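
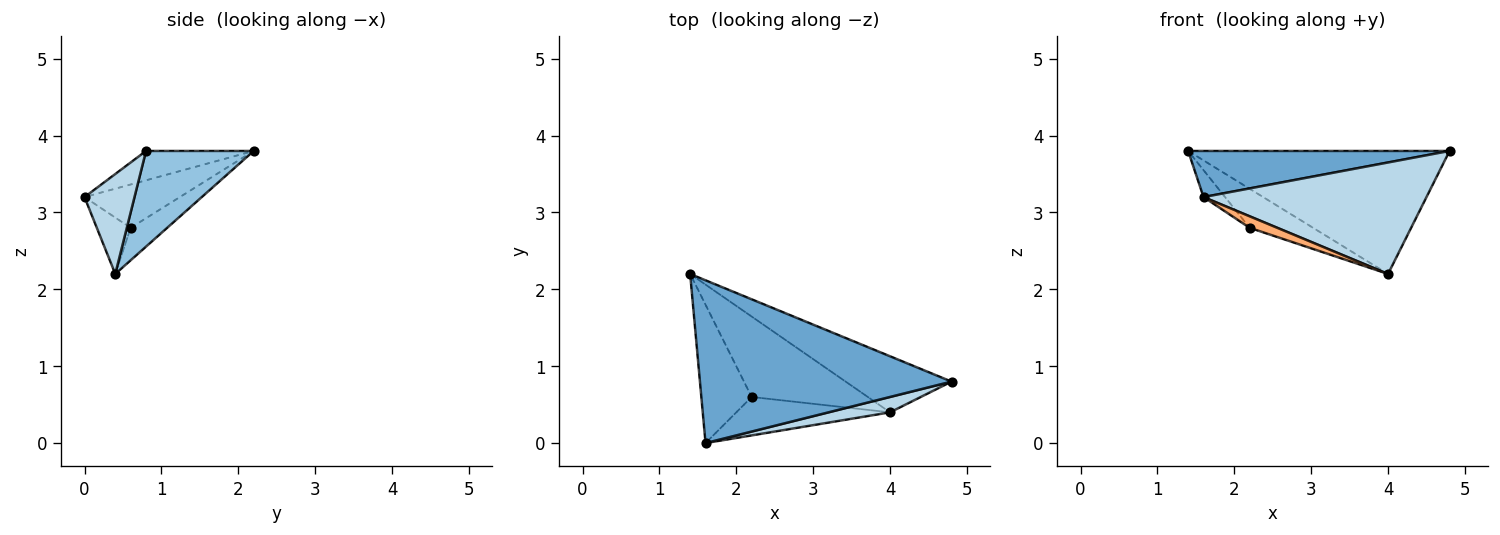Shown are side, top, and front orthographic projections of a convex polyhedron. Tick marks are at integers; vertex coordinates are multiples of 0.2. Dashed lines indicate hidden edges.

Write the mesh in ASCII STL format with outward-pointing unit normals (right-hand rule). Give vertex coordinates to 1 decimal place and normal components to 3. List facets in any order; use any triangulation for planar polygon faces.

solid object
 facet normal -0.112 -0.271 0.956
  outer loop
   vertex 1.6 0.0 3.2
   vertex 4.8 0.8 3.8
   vertex 1.4 2.2 3.8
  endloop
 endfacet
 facet normal 0.351 0.852 -0.388
  outer loop
   vertex 4.0 0.4 2.2
   vertex 1.4 2.2 3.8
   vertex 4.8 0.8 3.8
  endloop
 endfacet
 facet normal 0.217 -0.967 0.133
  outer loop
   vertex 4.0 0.4 2.2
   vertex 4.8 0.8 3.8
   vertex 1.6 0.0 3.2
  endloop
 endfacet
 facet normal -0.646 0.146 -0.750
  outer loop
   vertex 2.2 0.6 2.8
   vertex 1.6 0.0 3.2
   vertex 1.4 2.2 3.8
  endloop
 endfacet
 facet normal -0.244 0.423 -0.873
  outer loop
   vertex 2.2 0.6 2.8
   vertex 1.4 2.2 3.8
   vertex 4.0 0.4 2.2
  endloop
 endfacet
 facet normal -0.331 -0.271 -0.904
  outer loop
   vertex 2.2 0.6 2.8
   vertex 4.0 0.4 2.2
   vertex 1.6 0.0 3.2
  endloop
 endfacet
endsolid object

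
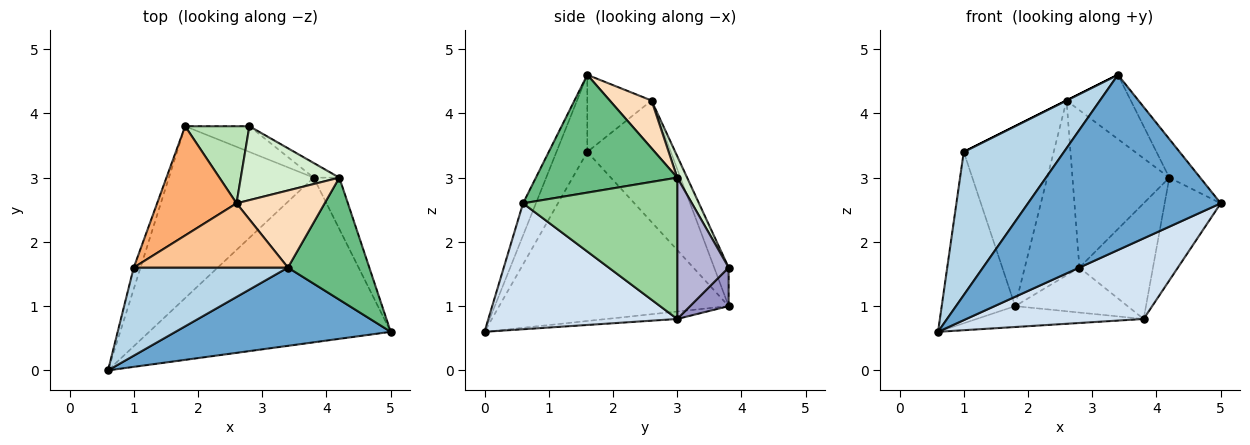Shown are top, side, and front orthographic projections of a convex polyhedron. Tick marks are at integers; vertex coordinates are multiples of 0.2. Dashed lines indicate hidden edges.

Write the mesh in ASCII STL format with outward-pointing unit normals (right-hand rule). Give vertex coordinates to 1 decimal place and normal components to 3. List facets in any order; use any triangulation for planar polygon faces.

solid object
 facet normal -0.061 -0.911 0.407
  outer loop
   vertex 3.4 1.6 4.6
   vertex 0.6 0.0 0.6
   vertex 5.0 0.6 2.6
  endloop
 endfacet
 facet normal -0.952 0.305 -0.038
  outer loop
   vertex 1.0 1.6 3.4
   vertex 1.8 3.8 1.0
   vertex 0.6 0.0 0.6
  endloop
 endfacet
 facet normal -0.253 -0.824 0.507
  outer loop
   vertex 1.0 1.6 3.4
   vertex 0.6 0.0 0.6
   vertex 3.4 1.6 4.6
  endloop
 endfacet
 facet normal 0.424 -0.398 -0.813
  outer loop
   vertex 3.8 3.0 0.8
   vertex 5.0 0.6 2.6
   vertex 0.6 0.0 0.6
  endloop
 endfacet
 facet normal -0.051 0.120 -0.991
  outer loop
   vertex 3.8 3.0 0.8
   vertex 0.6 0.0 0.6
   vertex 1.8 3.8 1.0
  endloop
 endfacet
 facet normal -0.622 0.670 0.406
  outer loop
   vertex 2.6 2.6 4.2
   vertex 1.8 3.8 1.0
   vertex 1.0 1.6 3.4
  endloop
 endfacet
 facet normal -0.447 0.000 0.894
  outer loop
   vertex 2.6 2.6 4.2
   vertex 1.0 1.6 3.4
   vertex 3.4 1.6 4.6
  endloop
 endfacet
 facet normal 0.384 0.591 0.709
  outer loop
   vertex 4.2 3.0 3.0
   vertex 2.6 2.6 4.2
   vertex 3.4 1.6 4.6
  endloop
 endfacet
 facet normal 0.810 0.177 0.559
  outer loop
   vertex 4.2 3.0 3.0
   vertex 3.4 1.6 4.6
   vertex 5.0 0.6 2.6
  endloop
 endfacet
 facet normal 0.926 0.337 -0.168
  outer loop
   vertex 4.2 3.0 3.0
   vertex 5.0 0.6 2.6
   vertex 3.8 3.0 0.8
  endloop
 endfacet
 facet normal -0.235 0.889 0.392
  outer loop
   vertex 2.8 3.8 1.6
   vertex 1.8 3.8 1.0
   vertex 2.6 2.6 4.2
  endloop
 endfacet
 facet normal 0.092 0.901 0.423
  outer loop
   vertex 2.8 3.8 1.6
   vertex 2.6 2.6 4.2
   vertex 4.2 3.0 3.0
  endloop
 endfacet
 facet normal 0.285 0.832 -0.476
  outer loop
   vertex 2.8 3.8 1.6
   vertex 3.8 3.0 0.8
   vertex 1.8 3.8 1.0
  endloop
 endfacet
 facet normal 0.570 0.815 -0.104
  outer loop
   vertex 2.8 3.8 1.6
   vertex 4.2 3.0 3.0
   vertex 3.8 3.0 0.8
  endloop
 endfacet
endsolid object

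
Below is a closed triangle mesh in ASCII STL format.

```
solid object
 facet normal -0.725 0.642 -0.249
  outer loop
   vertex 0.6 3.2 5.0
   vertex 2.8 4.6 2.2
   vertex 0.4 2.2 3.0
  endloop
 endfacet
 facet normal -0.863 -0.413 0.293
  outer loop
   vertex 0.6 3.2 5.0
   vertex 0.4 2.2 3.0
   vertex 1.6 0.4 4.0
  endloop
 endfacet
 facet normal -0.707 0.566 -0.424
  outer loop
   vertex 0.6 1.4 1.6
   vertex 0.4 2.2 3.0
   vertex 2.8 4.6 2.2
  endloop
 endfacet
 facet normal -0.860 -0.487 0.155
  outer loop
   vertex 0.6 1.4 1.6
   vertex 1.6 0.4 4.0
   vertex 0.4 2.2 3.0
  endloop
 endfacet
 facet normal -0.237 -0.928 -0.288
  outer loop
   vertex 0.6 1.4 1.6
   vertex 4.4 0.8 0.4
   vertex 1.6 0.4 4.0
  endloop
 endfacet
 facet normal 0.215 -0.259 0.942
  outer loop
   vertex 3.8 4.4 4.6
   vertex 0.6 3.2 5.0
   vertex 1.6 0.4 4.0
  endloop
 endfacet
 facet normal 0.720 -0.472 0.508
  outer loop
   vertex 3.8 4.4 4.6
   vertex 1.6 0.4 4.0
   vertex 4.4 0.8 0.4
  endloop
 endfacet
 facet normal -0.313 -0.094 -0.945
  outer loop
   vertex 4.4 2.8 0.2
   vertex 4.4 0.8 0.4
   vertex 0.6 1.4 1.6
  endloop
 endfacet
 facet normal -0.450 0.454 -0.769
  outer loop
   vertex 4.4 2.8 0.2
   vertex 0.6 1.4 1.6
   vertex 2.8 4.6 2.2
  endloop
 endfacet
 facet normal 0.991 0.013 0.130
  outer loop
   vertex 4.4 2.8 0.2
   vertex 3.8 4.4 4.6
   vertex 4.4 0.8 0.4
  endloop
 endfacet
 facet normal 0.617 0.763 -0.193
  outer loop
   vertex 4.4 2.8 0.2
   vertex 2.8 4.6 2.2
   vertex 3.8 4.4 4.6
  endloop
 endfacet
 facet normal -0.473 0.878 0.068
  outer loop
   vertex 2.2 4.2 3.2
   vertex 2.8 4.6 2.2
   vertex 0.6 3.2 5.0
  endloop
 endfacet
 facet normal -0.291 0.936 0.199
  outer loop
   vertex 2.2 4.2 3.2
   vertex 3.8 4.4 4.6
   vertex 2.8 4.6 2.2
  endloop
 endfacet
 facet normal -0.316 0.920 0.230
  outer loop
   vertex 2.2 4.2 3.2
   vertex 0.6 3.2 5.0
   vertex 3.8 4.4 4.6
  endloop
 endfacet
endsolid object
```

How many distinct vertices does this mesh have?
9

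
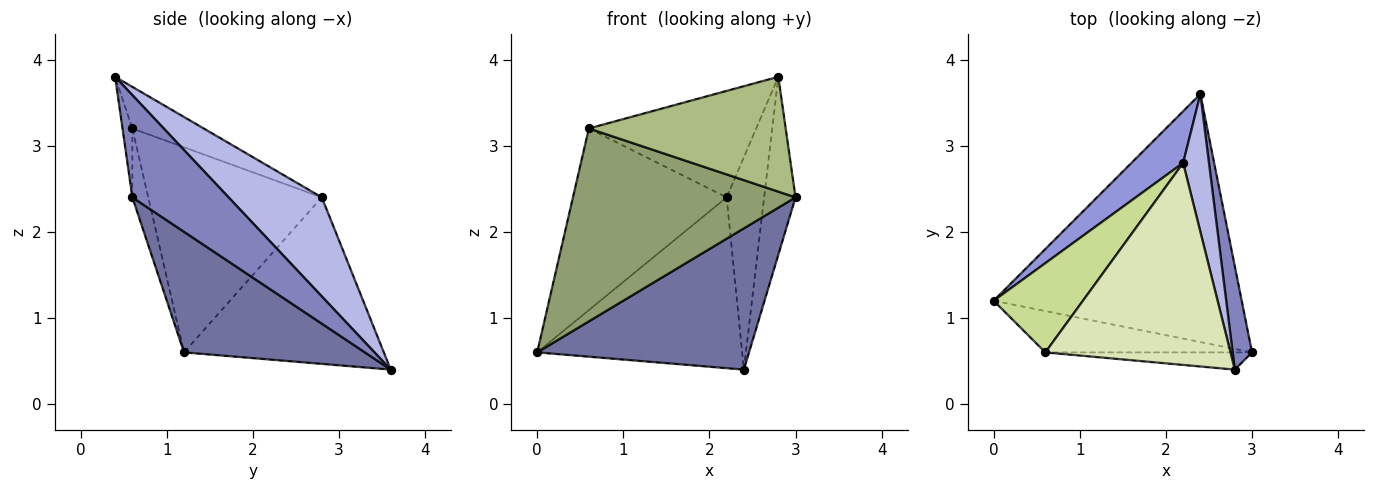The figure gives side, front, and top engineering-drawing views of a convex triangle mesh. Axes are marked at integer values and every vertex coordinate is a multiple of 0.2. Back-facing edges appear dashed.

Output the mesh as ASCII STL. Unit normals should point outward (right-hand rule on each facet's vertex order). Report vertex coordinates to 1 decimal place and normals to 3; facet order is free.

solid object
 facet normal 0.389 -0.456 -0.800
  outer loop
   vertex 2.4 3.6 0.4
   vertex 3.0 0.6 2.4
   vertex 0.0 1.2 0.6
  endloop
 endfacet
 facet normal 0.936 0.305 0.177
  outer loop
   vertex 2.8 0.4 3.8
   vertex 3.0 0.6 2.4
   vertex 2.4 3.6 0.4
  endloop
 endfacet
 facet normal -0.682 0.700 0.212
  outer loop
   vertex 2.2 2.8 2.4
   vertex 2.4 3.6 0.4
   vertex 0.0 1.2 0.6
  endloop
 endfacet
 facet normal 0.902 0.363 0.235
  outer loop
   vertex 2.2 2.8 2.4
   vertex 2.8 0.4 3.8
   vertex 2.4 3.6 0.4
  endloop
 endfacet
 facet normal -0.070 -0.975 -0.209
  outer loop
   vertex 0.6 0.6 3.2
   vertex 0.0 1.2 0.6
   vertex 3.0 0.6 2.4
  endloop
 endfacet
 facet normal -0.049 -0.988 -0.148
  outer loop
   vertex 0.6 0.6 3.2
   vertex 3.0 0.6 2.4
   vertex 2.8 0.4 3.8
  endloop
 endfacet
 facet normal -0.712 0.630 0.310
  outer loop
   vertex 0.6 0.6 3.2
   vertex 2.2 2.8 2.4
   vertex 0.0 1.2 0.6
  endloop
 endfacet
 facet normal -0.195 0.457 0.868
  outer loop
   vertex 0.6 0.6 3.2
   vertex 2.8 0.4 3.8
   vertex 2.2 2.8 2.4
  endloop
 endfacet
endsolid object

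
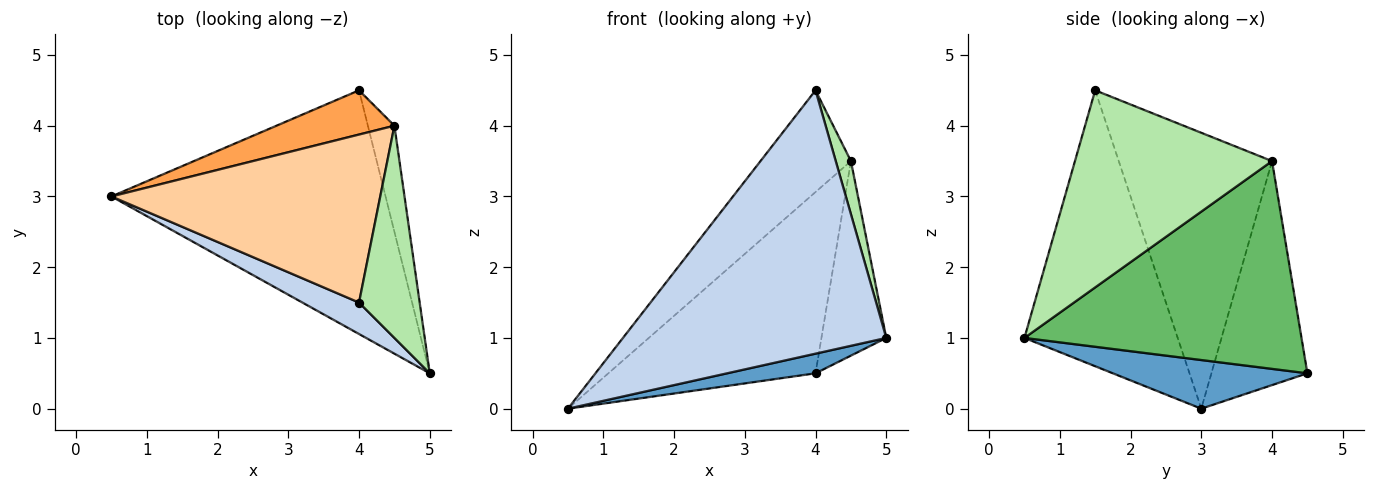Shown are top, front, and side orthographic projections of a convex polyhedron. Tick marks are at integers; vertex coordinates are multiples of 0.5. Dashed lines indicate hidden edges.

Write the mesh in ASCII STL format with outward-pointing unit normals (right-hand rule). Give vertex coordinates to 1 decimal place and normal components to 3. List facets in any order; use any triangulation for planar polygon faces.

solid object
 facet normal 0.174 -0.079 -0.982
  outer loop
   vertex 4.0 4.5 0.5
   vertex 5.0 0.5 1.0
   vertex 0.5 3.0 0.0
  endloop
 endfacet
 facet normal -0.500 -0.860 0.103
  outer loop
   vertex 4.0 1.5 4.5
   vertex 0.5 3.0 0.0
   vertex 5.0 0.5 1.0
  endloop
 endfacet
 facet normal -0.411 0.886 0.216
  outer loop
   vertex 4.5 4.0 3.5
   vertex 4.0 4.5 0.5
   vertex 0.5 3.0 0.0
  endloop
 endfacet
 facet normal -0.660 0.389 0.643
  outer loop
   vertex 4.5 4.0 3.5
   vertex 0.5 3.0 0.0
   vertex 4.0 1.5 4.5
  endloop
 endfacet
 facet normal 0.966 0.226 -0.123
  outer loop
   vertex 4.5 4.0 3.5
   vertex 5.0 0.5 1.0
   vertex 4.0 4.5 0.5
  endloop
 endfacet
 facet normal 0.953 -0.073 0.293
  outer loop
   vertex 4.5 4.0 3.5
   vertex 4.0 1.5 4.5
   vertex 5.0 0.5 1.0
  endloop
 endfacet
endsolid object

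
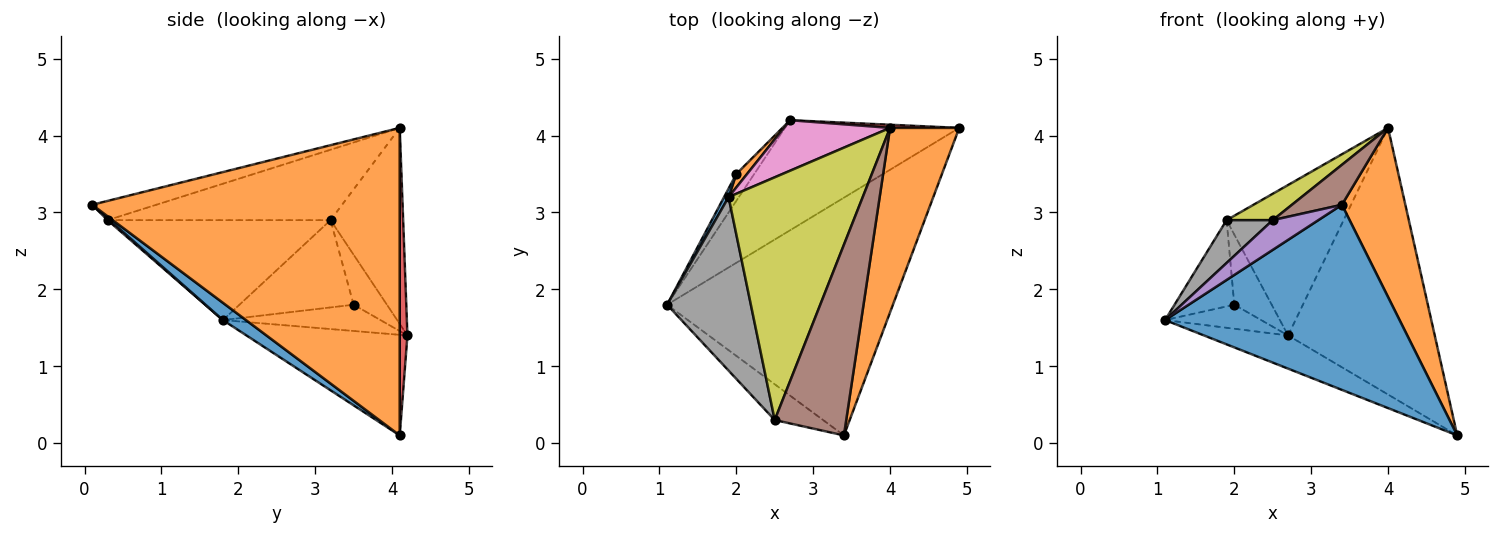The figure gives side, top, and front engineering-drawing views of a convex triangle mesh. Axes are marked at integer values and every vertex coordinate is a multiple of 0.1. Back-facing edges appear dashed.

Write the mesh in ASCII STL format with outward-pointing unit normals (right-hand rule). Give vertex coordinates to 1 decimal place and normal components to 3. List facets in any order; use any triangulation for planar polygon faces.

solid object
 facet normal 0.060 -0.613 -0.788
  outer loop
   vertex 3.4 0.1 3.1
   vertex 1.1 1.8 1.6
   vertex 4.9 4.1 0.1
  endloop
 endfacet
 facet normal 0.956 -0.197 0.215
  outer loop
   vertex 4.0 4.1 4.1
   vertex 3.4 0.1 3.1
   vertex 4.9 4.1 0.1
  endloop
 endfacet
 facet normal -0.484 0.253 -0.838
  outer loop
   vertex 2.7 4.2 1.4
   vertex 4.9 4.1 0.1
   vertex 1.1 1.8 1.6
  endloop
 endfacet
 facet normal 0.052 0.999 0.012
  outer loop
   vertex 2.7 4.2 1.4
   vertex 4.0 4.1 4.1
   vertex 4.9 4.1 0.1
  endloop
 endfacet
 facet normal 0.029 -0.639 -0.768
  outer loop
   vertex 2.5 0.3 2.9
   vertex 1.1 1.8 1.6
   vertex 3.4 0.1 3.1
  endloop
 endfacet
 facet normal -0.254 -0.198 0.947
  outer loop
   vertex 2.5 0.3 2.9
   vertex 3.4 0.1 3.1
   vertex 4.0 4.1 4.1
  endloop
 endfacet
 facet normal -0.507 0.817 0.274
  outer loop
   vertex 1.9 3.2 2.9
   vertex 4.0 4.1 4.1
   vertex 2.7 4.2 1.4
  endloop
 endfacet
 facet normal -0.757 -0.157 0.634
  outer loop
   vertex 1.9 3.2 2.9
   vertex 1.1 1.8 1.6
   vertex 2.5 0.3 2.9
  endloop
 endfacet
 facet normal -0.463 -0.096 0.881
  outer loop
   vertex 1.9 3.2 2.9
   vertex 2.5 0.3 2.9
   vertex 4.0 4.1 4.1
  endloop
 endfacet
 facet normal -0.738 0.450 -0.504
  outer loop
   vertex 2.0 3.5 1.8
   vertex 2.7 4.2 1.4
   vertex 1.1 1.8 1.6
  endloop
 endfacet
 facet normal -0.885 0.463 0.046
  outer loop
   vertex 2.0 3.5 1.8
   vertex 1.1 1.8 1.6
   vertex 1.9 3.2 2.9
  endloop
 endfacet
 facet normal -0.658 0.739 0.142
  outer loop
   vertex 2.0 3.5 1.8
   vertex 1.9 3.2 2.9
   vertex 2.7 4.2 1.4
  endloop
 endfacet
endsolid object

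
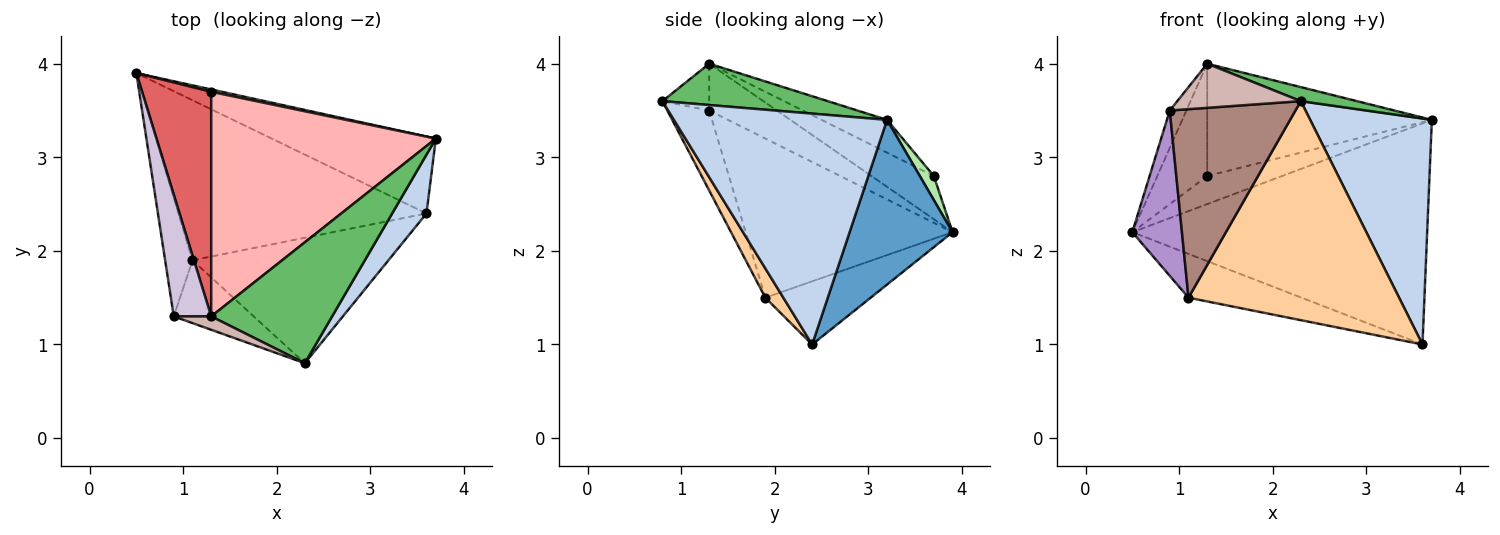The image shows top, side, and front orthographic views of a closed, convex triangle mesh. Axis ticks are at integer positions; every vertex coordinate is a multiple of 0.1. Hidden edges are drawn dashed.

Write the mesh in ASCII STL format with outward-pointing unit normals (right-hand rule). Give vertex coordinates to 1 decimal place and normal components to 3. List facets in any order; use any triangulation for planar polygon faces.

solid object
 facet normal 0.313 0.897 -0.312
  outer loop
   vertex 3.6 2.4 1.0
   vertex 0.5 3.9 2.2
   vertex 3.7 3.2 3.4
  endloop
 endfacet
 facet normal 0.861 -0.492 0.128
  outer loop
   vertex 3.6 2.4 1.0
   vertex 3.7 3.2 3.4
   vertex 2.3 0.8 3.6
  endloop
 endfacet
 facet normal -0.239 0.256 -0.937
  outer loop
   vertex 1.1 1.9 1.5
   vertex 0.5 3.9 2.2
   vertex 3.6 2.4 1.0
  endloop
 endfacet
 facet normal 0.074 -0.865 -0.496
  outer loop
   vertex 1.1 1.9 1.5
   vertex 3.6 2.4 1.0
   vertex 2.3 0.8 3.6
  endloop
 endfacet
 facet normal 0.322 -0.109 0.941
  outer loop
   vertex 1.3 1.3 4.0
   vertex 2.3 0.8 3.6
   vertex 3.7 3.2 3.4
  endloop
 endfacet
 facet normal 0.184 0.980 0.082
  outer loop
   vertex 1.3 3.7 2.8
   vertex 3.7 3.2 3.4
   vertex 0.5 3.9 2.2
  endloop
 endfacet
 facet normal -0.488 0.390 0.781
  outer loop
   vertex 1.3 3.7 2.8
   vertex 0.5 3.9 2.2
   vertex 1.3 1.3 4.0
  endloop
 endfacet
 facet normal -0.129 0.443 0.887
  outer loop
   vertex 1.3 3.7 2.8
   vertex 1.3 1.3 4.0
   vertex 3.7 3.2 3.4
  endloop
 endfacet
 facet normal -0.959 -0.230 -0.165
  outer loop
   vertex 0.9 1.3 3.5
   vertex 0.5 3.9 2.2
   vertex 1.1 1.9 1.5
  endloop
 endfacet
 facet normal -0.767 0.189 0.613
  outer loop
   vertex 0.9 1.3 3.5
   vertex 1.3 1.3 4.0
   vertex 0.5 3.9 2.2
  endloop
 endfacet
 facet normal -0.302 -0.905 -0.302
  outer loop
   vertex 0.9 1.3 3.5
   vertex 1.1 1.9 1.5
   vertex 2.3 0.8 3.6
  endloop
 endfacet
 facet normal -0.341 -0.900 0.273
  outer loop
   vertex 0.9 1.3 3.5
   vertex 2.3 0.8 3.6
   vertex 1.3 1.3 4.0
  endloop
 endfacet
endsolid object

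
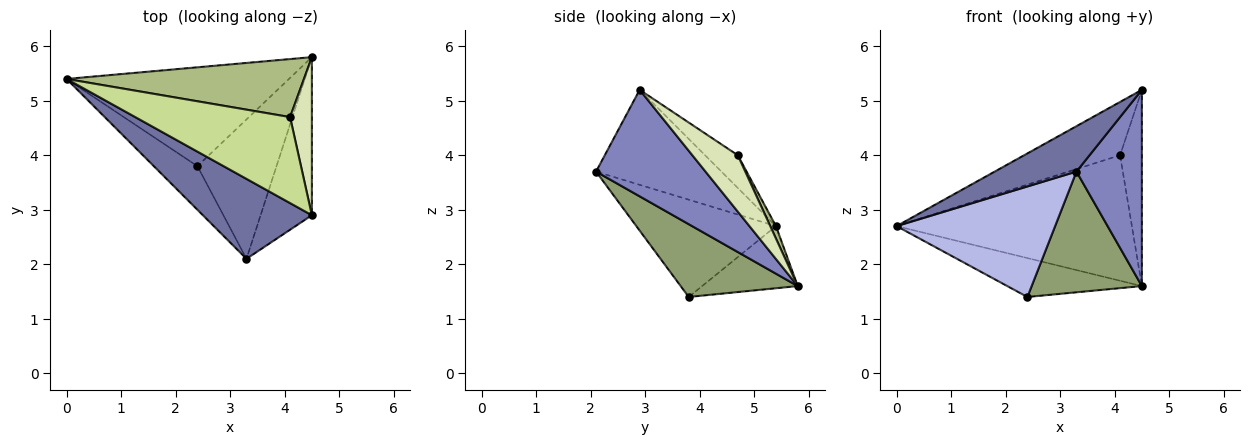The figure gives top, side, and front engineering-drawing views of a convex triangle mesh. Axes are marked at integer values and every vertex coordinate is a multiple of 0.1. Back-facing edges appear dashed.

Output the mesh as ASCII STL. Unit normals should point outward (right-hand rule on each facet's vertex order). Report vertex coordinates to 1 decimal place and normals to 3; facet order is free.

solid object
 facet normal -0.604 -0.394 0.693
  outer loop
   vertex 4.5 2.9 5.2
   vertex 0.0 5.4 2.7
   vertex 3.3 2.1 3.7
  endloop
 endfacet
 facet normal 0.793 -0.474 -0.382
  outer loop
   vertex 4.5 2.9 5.2
   vertex 3.3 2.1 3.7
   vertex 4.5 5.8 1.6
  endloop
 endfacet
 facet normal -0.252 0.354 -0.901
  outer loop
   vertex 2.4 3.8 1.4
   vertex 0.0 5.4 2.7
   vertex 4.5 5.8 1.6
  endloop
 endfacet
 facet normal -0.634 -0.720 -0.284
  outer loop
   vertex 2.4 3.8 1.4
   vertex 3.3 2.1 3.7
   vertex 0.0 5.4 2.7
  endloop
 endfacet
 facet normal 0.571 -0.537 -0.621
  outer loop
   vertex 2.4 3.8 1.4
   vertex 4.5 5.8 1.6
   vertex 3.3 2.1 3.7
  endloop
 endfacet
 facet normal 0.022 0.907 0.420
  outer loop
   vertex 4.1 4.7 4.0
   vertex 4.5 5.8 1.6
   vertex 0.0 5.4 2.7
  endloop
 endfacet
 facet normal -0.177 0.518 0.837
  outer loop
   vertex 4.1 4.7 4.0
   vertex 0.0 5.4 2.7
   vertex 4.5 2.9 5.2
  endloop
 endfacet
 facet normal 0.851 0.409 0.329
  outer loop
   vertex 4.1 4.7 4.0
   vertex 4.5 2.9 5.2
   vertex 4.5 5.8 1.6
  endloop
 endfacet
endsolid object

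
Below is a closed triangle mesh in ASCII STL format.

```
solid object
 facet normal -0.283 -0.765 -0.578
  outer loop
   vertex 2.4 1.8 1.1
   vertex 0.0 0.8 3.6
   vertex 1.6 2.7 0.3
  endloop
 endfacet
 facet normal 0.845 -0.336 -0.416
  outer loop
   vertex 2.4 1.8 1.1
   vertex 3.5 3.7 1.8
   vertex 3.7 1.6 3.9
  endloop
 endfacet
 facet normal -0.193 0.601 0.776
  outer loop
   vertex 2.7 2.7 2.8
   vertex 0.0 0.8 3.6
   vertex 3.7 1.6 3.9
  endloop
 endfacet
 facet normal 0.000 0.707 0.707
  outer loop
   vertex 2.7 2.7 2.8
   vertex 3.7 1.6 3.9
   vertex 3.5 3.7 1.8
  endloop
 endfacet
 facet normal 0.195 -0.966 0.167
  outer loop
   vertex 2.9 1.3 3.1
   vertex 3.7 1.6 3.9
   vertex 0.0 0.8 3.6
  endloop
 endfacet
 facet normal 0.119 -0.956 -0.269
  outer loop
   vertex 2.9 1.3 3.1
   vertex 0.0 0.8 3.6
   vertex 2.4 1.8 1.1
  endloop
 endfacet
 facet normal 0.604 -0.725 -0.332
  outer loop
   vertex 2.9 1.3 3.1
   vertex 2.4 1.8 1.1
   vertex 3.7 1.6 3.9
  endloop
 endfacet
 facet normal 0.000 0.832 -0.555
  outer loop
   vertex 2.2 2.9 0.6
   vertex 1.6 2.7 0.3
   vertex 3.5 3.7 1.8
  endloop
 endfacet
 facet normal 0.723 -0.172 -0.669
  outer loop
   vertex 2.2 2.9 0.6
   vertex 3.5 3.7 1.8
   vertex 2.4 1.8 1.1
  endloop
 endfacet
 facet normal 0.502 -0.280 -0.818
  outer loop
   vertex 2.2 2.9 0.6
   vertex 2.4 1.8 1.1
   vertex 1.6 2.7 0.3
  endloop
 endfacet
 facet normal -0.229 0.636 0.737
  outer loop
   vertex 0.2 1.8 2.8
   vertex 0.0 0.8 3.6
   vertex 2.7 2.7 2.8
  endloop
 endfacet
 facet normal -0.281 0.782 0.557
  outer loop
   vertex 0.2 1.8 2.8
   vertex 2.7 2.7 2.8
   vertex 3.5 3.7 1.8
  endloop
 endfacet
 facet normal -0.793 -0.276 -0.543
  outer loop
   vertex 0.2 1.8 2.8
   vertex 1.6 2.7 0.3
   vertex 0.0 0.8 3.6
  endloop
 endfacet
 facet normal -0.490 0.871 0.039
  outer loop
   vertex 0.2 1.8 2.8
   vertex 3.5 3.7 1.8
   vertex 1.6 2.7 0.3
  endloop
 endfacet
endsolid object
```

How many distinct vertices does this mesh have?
9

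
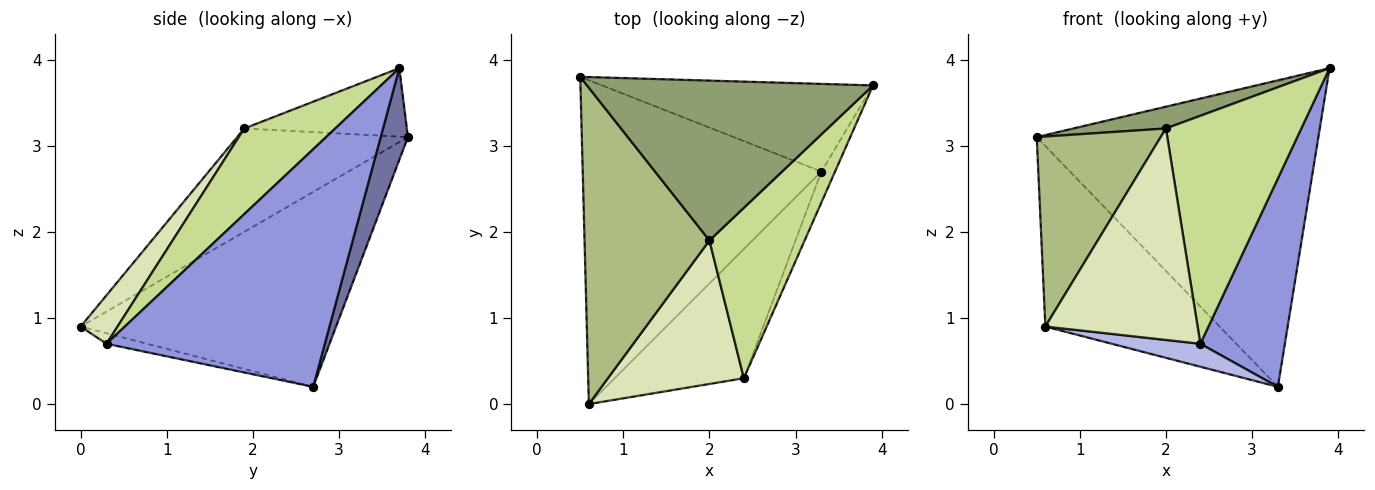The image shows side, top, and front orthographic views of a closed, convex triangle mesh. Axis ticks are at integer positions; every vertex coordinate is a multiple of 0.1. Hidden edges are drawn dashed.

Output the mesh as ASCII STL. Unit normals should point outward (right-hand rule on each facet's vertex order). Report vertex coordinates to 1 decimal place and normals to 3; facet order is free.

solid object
 facet normal 0.093 0.957 -0.274
  outer loop
   vertex 3.3 2.7 0.2
   vertex 0.5 3.8 3.1
   vertex 3.9 3.7 3.9
  endloop
 endfacet
 facet normal -0.581 0.396 -0.711
  outer loop
   vertex 3.3 2.7 0.2
   vertex 0.6 0.0 0.9
   vertex 0.5 3.8 3.1
  endloop
 endfacet
 facet normal 0.931 -0.360 -0.054
  outer loop
   vertex 2.4 0.3 0.7
   vertex 3.3 2.7 0.2
   vertex 3.9 3.7 3.9
  endloop
 endfacet
 facet normal -0.080 -0.174 -0.981
  outer loop
   vertex 2.4 0.3 0.7
   vertex 0.6 0.0 0.9
   vertex 3.3 2.7 0.2
  endloop
 endfacet
 facet normal -0.231 -0.131 0.964
  outer loop
   vertex 2.0 1.9 3.2
   vertex 3.9 3.7 3.9
   vertex 0.5 3.8 3.1
  endloop
 endfacet
 facet normal -0.579 -0.420 0.699
  outer loop
   vertex 2.0 1.9 3.2
   vertex 0.5 3.8 3.1
   vertex 0.6 0.0 0.9
  endloop
 endfacet
 facet normal 0.474 -0.705 0.527
  outer loop
   vertex 2.0 1.9 3.2
   vertex 2.4 0.3 0.7
   vertex 3.9 3.7 3.9
  endloop
 endfacet
 facet normal 0.196 -0.811 0.551
  outer loop
   vertex 2.0 1.9 3.2
   vertex 0.6 0.0 0.9
   vertex 2.4 0.3 0.7
  endloop
 endfacet
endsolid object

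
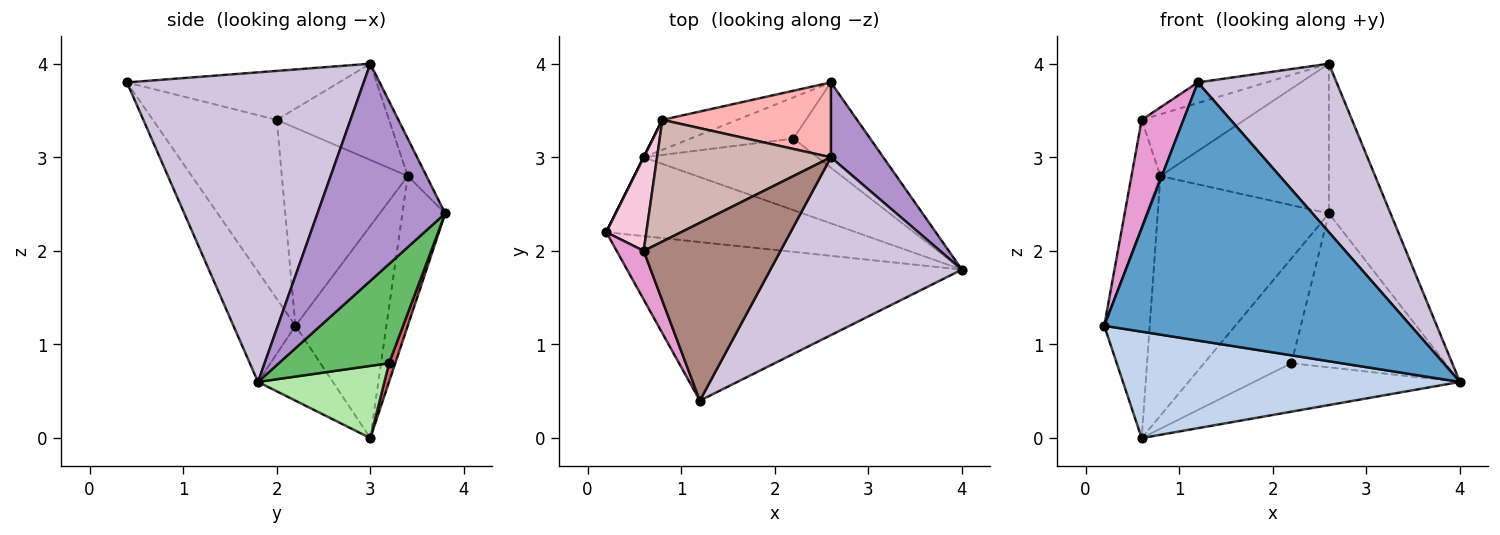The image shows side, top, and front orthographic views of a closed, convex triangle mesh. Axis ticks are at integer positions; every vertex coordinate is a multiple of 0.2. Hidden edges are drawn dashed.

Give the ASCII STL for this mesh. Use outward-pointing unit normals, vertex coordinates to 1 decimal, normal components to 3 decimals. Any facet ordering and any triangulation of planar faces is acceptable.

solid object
 facet normal -0.170 -0.840 -0.516
  outer loop
   vertex 1.2 0.4 3.8
   vertex 0.2 2.2 1.2
   vertex 4.0 1.8 0.6
  endloop
 endfacet
 facet normal -0.176 -0.791 -0.586
  outer loop
   vertex 0.6 3.0 0.0
   vertex 4.0 1.8 0.6
   vertex 0.2 2.2 1.2
  endloop
 endfacet
 facet normal -0.894 0.447 0.000
  outer loop
   vertex 0.8 3.4 2.8
   vertex 0.6 3.0 0.0
   vertex 0.2 2.2 1.2
  endloop
 endfacet
 facet normal -0.241 0.963 -0.120
  outer loop
   vertex 0.8 3.4 2.8
   vertex 2.6 3.8 2.4
   vertex 0.6 3.0 0.0
  endloop
 endfacet
 facet normal 0.531 0.741 -0.411
  outer loop
   vertex 2.2 3.2 0.8
   vertex 2.6 3.8 2.4
   vertex 4.0 1.8 0.6
  endloop
 endfacet
 facet normal 0.325 0.530 -0.783
  outer loop
   vertex 2.2 3.2 0.8
   vertex 4.0 1.8 0.6
   vertex 0.6 3.0 0.0
  endloop
 endfacet
 facet normal 0.066 0.929 -0.365
  outer loop
   vertex 2.2 3.2 0.8
   vertex 0.6 3.0 0.0
   vertex 2.6 3.8 2.4
  endloop
 endfacet
 facet normal -0.099 0.890 0.445
  outer loop
   vertex 2.6 3.0 4.0
   vertex 2.6 3.8 2.4
   vertex 0.8 3.4 2.8
  endloop
 endfacet
 facet normal 0.880 0.425 0.212
  outer loop
   vertex 2.6 3.0 4.0
   vertex 4.0 1.8 0.6
   vertex 2.6 3.8 2.4
  endloop
 endfacet
 facet normal 0.761 -0.446 0.471
  outer loop
   vertex 2.6 3.0 4.0
   vertex 1.2 0.4 3.8
   vertex 4.0 1.8 0.6
  endloop
 endfacet
 facet normal -0.335 0.108 0.936
  outer loop
   vertex 0.6 2.0 3.4
   vertex 1.2 0.4 3.8
   vertex 2.6 3.0 4.0
  endloop
 endfacet
 facet normal -0.443 0.406 0.799
  outer loop
   vertex 0.6 2.0 3.4
   vertex 2.6 3.0 4.0
   vertex 0.8 3.4 2.8
  endloop
 endfacet
 facet normal -0.938 -0.316 0.142
  outer loop
   vertex 0.6 2.0 3.4
   vertex 0.2 2.2 1.2
   vertex 1.2 0.4 3.8
  endloop
 endfacet
 facet normal -0.956 0.220 0.194
  outer loop
   vertex 0.6 2.0 3.4
   vertex 0.8 3.4 2.8
   vertex 0.2 2.2 1.2
  endloop
 endfacet
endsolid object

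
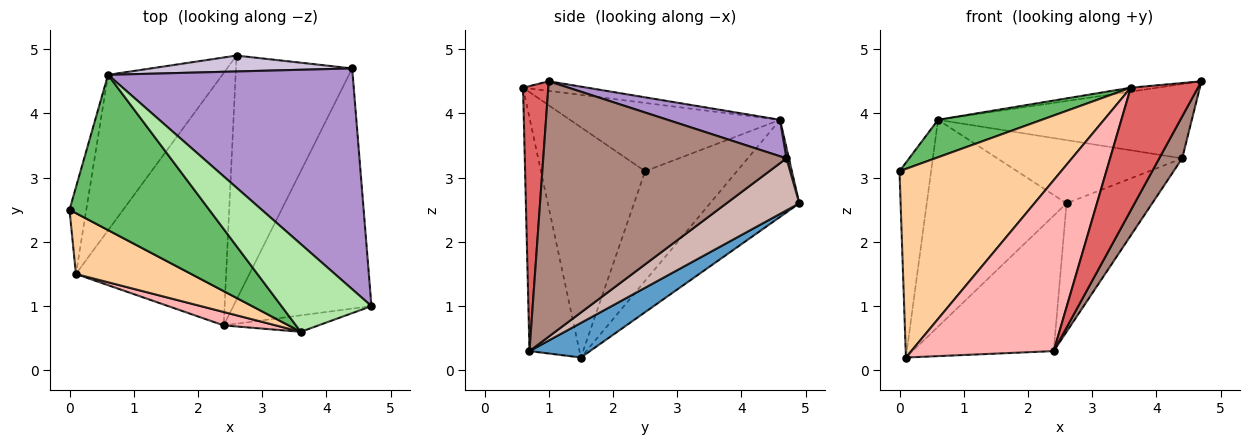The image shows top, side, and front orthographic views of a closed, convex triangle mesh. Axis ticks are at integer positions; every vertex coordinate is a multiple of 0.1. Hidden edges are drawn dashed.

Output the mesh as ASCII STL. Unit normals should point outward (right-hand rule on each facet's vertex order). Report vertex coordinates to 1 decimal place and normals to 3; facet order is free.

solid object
 facet normal 0.199 0.463 -0.864
  outer loop
   vertex 2.4 0.7 0.3
   vertex 0.1 1.5 0.2
   vertex 2.6 4.9 2.6
  endloop
 endfacet
 facet normal -0.936 0.322 -0.143
  outer loop
   vertex 0.6 4.6 3.9
   vertex 0.1 1.5 0.2
   vertex 0.0 2.5 3.1
  endloop
 endfacet
 facet normal -0.455 0.712 -0.535
  outer loop
   vertex 0.6 4.6 3.9
   vertex 2.6 4.9 2.6
   vertex 0.1 1.5 0.2
  endloop
 endfacet
 facet normal -0.523 -0.811 0.262
  outer loop
   vertex 3.6 0.6 4.4
   vertex 0.0 2.5 3.1
   vertex 0.1 1.5 0.2
  endloop
 endfacet
 facet normal -0.429 -0.212 0.878
  outer loop
   vertex 3.6 0.6 4.4
   vertex 0.6 4.6 3.9
   vertex 0.0 2.5 3.1
  endloop
 endfacet
 facet normal -0.106 0.044 0.993
  outer loop
   vertex 3.6 0.6 4.4
   vertex 4.7 1.0 4.5
   vertex 0.6 4.6 3.9
  endloop
 endfacet
 facet normal 0.349 -0.929 -0.125
  outer loop
   vertex 3.6 0.6 4.4
   vertex 2.4 0.7 0.3
   vertex 4.7 1.0 4.5
  endloop
 endfacet
 facet normal -0.330 -0.941 0.074
  outer loop
   vertex 3.6 0.6 4.4
   vertex 0.1 1.5 0.2
   vertex 2.4 0.7 0.3
  endloop
 endfacet
 facet normal 0.140 0.316 0.938
  outer loop
   vertex 4.4 4.7 3.3
   vertex 0.6 4.6 3.9
   vertex 4.7 1.0 4.5
  endloop
 endfacet
 facet normal 0.013 0.970 0.244
  outer loop
   vertex 4.4 4.7 3.3
   vertex 2.6 4.9 2.6
   vertex 0.6 4.6 3.9
  endloop
 endfacet
 facet normal 0.877 -0.083 -0.474
  outer loop
   vertex 4.4 4.7 3.3
   vertex 4.7 1.0 4.5
   vertex 2.4 0.7 0.3
  endloop
 endfacet
 facet normal 0.368 0.433 -0.823
  outer loop
   vertex 4.4 4.7 3.3
   vertex 2.4 0.7 0.3
   vertex 2.6 4.9 2.6
  endloop
 endfacet
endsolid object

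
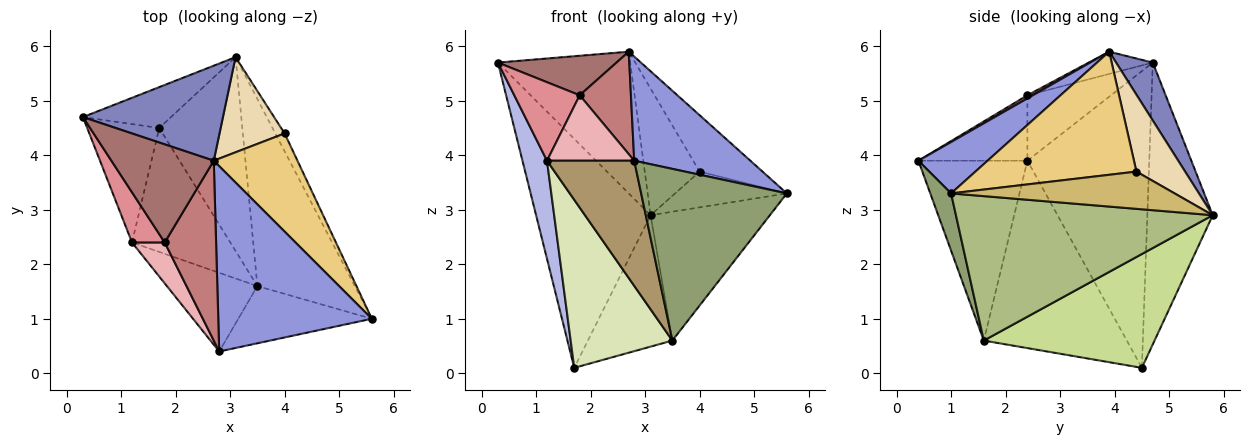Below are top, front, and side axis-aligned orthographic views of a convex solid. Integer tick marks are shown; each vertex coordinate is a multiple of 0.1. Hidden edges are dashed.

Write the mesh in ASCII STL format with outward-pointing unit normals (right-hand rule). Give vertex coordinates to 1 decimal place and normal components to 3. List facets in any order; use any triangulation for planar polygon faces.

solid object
 facet normal -0.490 0.858 -0.153
  outer loop
   vertex 1.7 4.5 0.1
   vertex 0.3 4.7 5.7
   vertex 3.1 5.8 2.9
  endloop
 endfacet
 facet normal 0.225 0.809 0.543
  outer loop
   vertex 2.7 3.9 5.9
   vertex 3.1 5.8 2.9
   vertex 0.3 4.7 5.7
  endloop
 endfacet
 facet normal 0.280 -0.470 0.837
  outer loop
   vertex 2.7 3.9 5.9
   vertex 2.8 0.4 3.9
   vertex 5.6 1.0 3.3
  endloop
 endfacet
 facet normal -0.954 -0.192 -0.232
  outer loop
   vertex 1.2 2.4 3.9
   vertex 0.3 4.7 5.7
   vertex 1.7 4.5 0.1
  endloop
 endfacet
 facet normal 0.134 -0.940 -0.313
  outer loop
   vertex 3.5 1.6 0.6
   vertex 5.6 1.0 3.3
   vertex 2.8 0.4 3.9
  endloop
 endfacet
 facet normal 0.774 0.359 -0.522
  outer loop
   vertex 3.5 1.6 0.6
   vertex 3.1 5.8 2.9
   vertex 5.6 1.0 3.3
  endloop
 endfacet
 facet normal 0.750 0.371 -0.547
  outer loop
   vertex 3.5 1.6 0.6
   vertex 1.7 4.5 0.1
   vertex 3.1 5.8 2.9
  endloop
 endfacet
 facet normal -0.749 -0.533 -0.393
  outer loop
   vertex 3.5 1.6 0.6
   vertex 1.2 2.4 3.9
   vertex 1.7 4.5 0.1
  endloop
 endfacet
 facet normal -0.727 -0.581 -0.366
  outer loop
   vertex 3.5 1.6 0.6
   vertex 2.8 0.4 3.9
   vertex 1.2 2.4 3.9
  endloop
 endfacet
 facet normal 0.873 0.436 -0.218
  outer loop
   vertex 4.0 4.4 3.7
   vertex 5.6 1.0 3.3
   vertex 3.1 5.8 2.9
  endloop
 endfacet
 facet normal 0.787 0.307 0.535
  outer loop
   vertex 4.0 4.4 3.7
   vertex 2.7 3.9 5.9
   vertex 5.6 1.0 3.3
  endloop
 endfacet
 facet normal 0.579 0.652 0.490
  outer loop
   vertex 4.0 4.4 3.7
   vertex 3.1 5.8 2.9
   vertex 2.7 3.9 5.9
  endloop
 endfacet
 facet normal -0.198 -0.366 0.909
  outer loop
   vertex 1.8 2.4 5.1
   vertex 2.7 3.9 5.9
   vertex 0.3 4.7 5.7
  endloop
 endfacet
 facet normal 0.053 -0.494 0.868
  outer loop
   vertex 1.8 2.4 5.1
   vertex 2.8 0.4 3.9
   vertex 2.7 3.9 5.9
  endloop
 endfacet
 facet normal -0.733 -0.573 0.366
  outer loop
   vertex 1.8 2.4 5.1
   vertex 0.3 4.7 5.7
   vertex 1.2 2.4 3.9
  endloop
 endfacet
 facet normal -0.727 -0.582 0.364
  outer loop
   vertex 1.8 2.4 5.1
   vertex 1.2 2.4 3.9
   vertex 2.8 0.4 3.9
  endloop
 endfacet
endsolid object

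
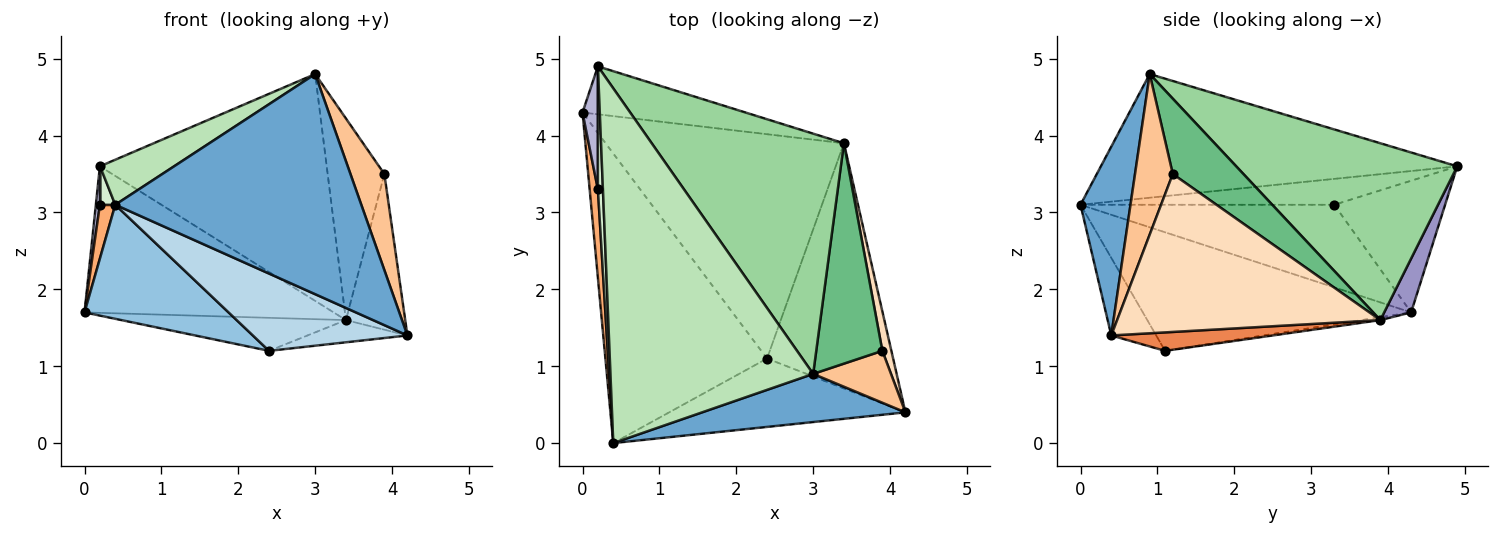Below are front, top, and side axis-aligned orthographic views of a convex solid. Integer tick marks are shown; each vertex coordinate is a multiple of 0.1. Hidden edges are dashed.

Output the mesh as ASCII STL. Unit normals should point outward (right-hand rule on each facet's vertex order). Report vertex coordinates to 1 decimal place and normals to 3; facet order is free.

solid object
 facet normal 0.195 -0.958 0.210
  outer loop
   vertex 3.0 0.9 4.8
   vertex 0.4 0.0 3.1
   vertex 4.2 0.4 1.4
  endloop
 endfacet
 facet normal -0.564 -0.303 -0.769
  outer loop
   vertex 2.4 1.1 1.2
   vertex 0.4 0.0 3.1
   vertex 0.0 4.3 1.7
  endloop
 endfacet
 facet normal -0.213 -0.732 -0.648
  outer loop
   vertex 2.4 1.1 1.2
   vertex 4.2 0.4 1.4
   vertex 0.4 0.0 3.1
  endloop
 endfacet
 facet normal -0.012 0.146 -0.989
  outer loop
   vertex 2.4 1.1 1.2
   vertex 0.0 4.3 1.7
   vertex 3.4 3.9 1.6
  endloop
 endfacet
 facet normal 0.144 0.089 -0.986
  outer loop
   vertex 2.4 1.1 1.2
   vertex 3.4 3.9 1.6
   vertex 4.2 0.4 1.4
  endloop
 endfacet
 facet normal -0.993 -0.060 0.099
  outer loop
   vertex 0.2 3.3 3.1
   vertex 0.0 4.3 1.7
   vertex 0.4 0.0 3.1
  endloop
 endfacet
 facet normal 0.700 -0.629 0.339
  outer loop
   vertex 3.9 1.2 3.5
   vertex 3.0 0.9 4.8
   vertex 4.2 0.4 1.4
  endloop
 endfacet
 facet normal 0.974 0.219 0.056
  outer loop
   vertex 3.9 1.2 3.5
   vertex 4.2 0.4 1.4
   vertex 3.4 3.9 1.6
  endloop
 endfacet
 facet normal 0.644 0.517 0.565
  outer loop
   vertex 3.9 1.2 3.5
   vertex 3.4 3.9 1.6
   vertex 3.0 0.9 4.8
  endloop
 endfacet
 facet normal 0.556 0.571 0.604
  outer loop
   vertex 0.2 4.9 3.6
   vertex 3.0 0.9 4.8
   vertex 3.4 3.9 1.6
  endloop
 endfacet
 facet normal -0.518 -0.108 0.849
  outer loop
   vertex 0.2 4.9 3.6
   vertex 0.4 0.0 3.1
   vertex 3.0 0.9 4.8
  endloop
 endfacet
 facet normal -0.980 -0.059 0.190
  outer loop
   vertex 0.2 4.9 3.6
   vertex 0.2 3.3 3.1
   vertex 0.4 0.0 3.1
  endloop
 endfacet
 facet normal 0.102 0.945 -0.309
  outer loop
   vertex 0.2 4.9 3.6
   vertex 3.4 3.9 1.6
   vertex 0.0 4.3 1.7
  endloop
 endfacet
 facet normal -0.993 -0.036 0.116
  outer loop
   vertex 0.2 4.9 3.6
   vertex 0.0 4.3 1.7
   vertex 0.2 3.3 3.1
  endloop
 endfacet
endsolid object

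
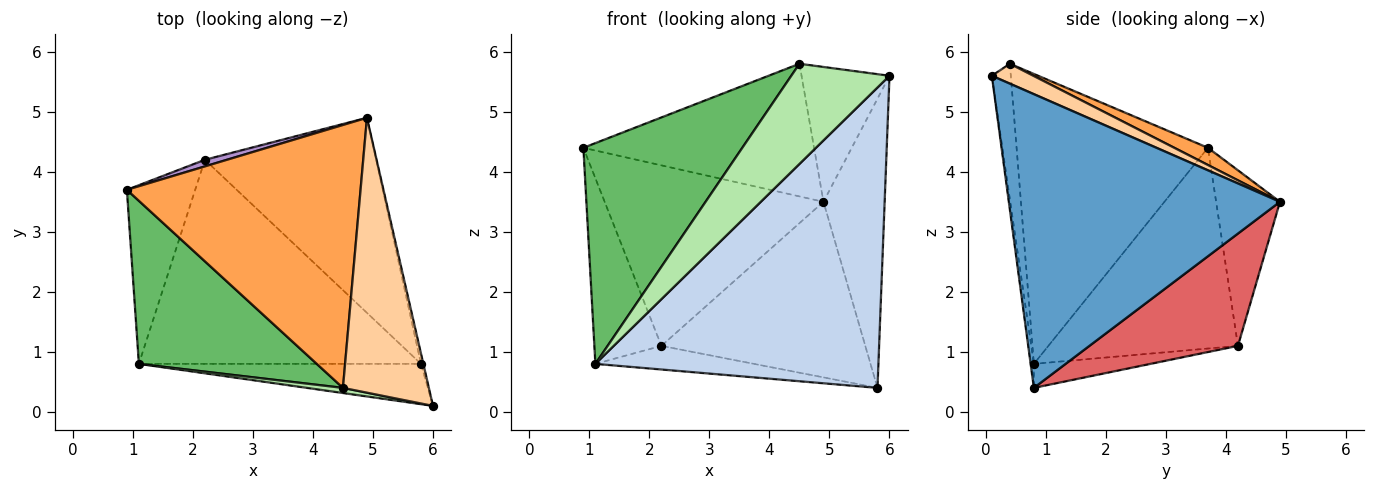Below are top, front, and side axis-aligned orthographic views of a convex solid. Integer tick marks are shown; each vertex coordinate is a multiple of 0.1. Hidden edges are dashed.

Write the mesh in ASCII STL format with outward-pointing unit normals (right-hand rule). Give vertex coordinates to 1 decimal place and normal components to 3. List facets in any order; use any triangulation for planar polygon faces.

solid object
 facet normal 0.975 0.220 -0.008
  outer loop
   vertex 5.8 0.8 0.4
   vertex 4.9 4.9 3.5
   vertex 6.0 0.1 5.6
  endloop
 endfacet
 facet normal -0.011 -0.991 -0.133
  outer loop
   vertex 1.1 0.8 0.8
   vertex 5.8 0.8 0.4
   vertex 6.0 0.1 5.6
  endloop
 endfacet
 facet normal 0.066 0.450 0.891
  outer loop
   vertex 4.5 0.4 5.8
   vertex 4.9 4.9 3.5
   vertex 0.9 3.7 4.4
  endloop
 endfacet
 facet normal 0.203 0.431 0.879
  outer loop
   vertex 4.5 0.4 5.8
   vertex 6.0 0.1 5.6
   vertex 4.9 4.9 3.5
  endloop
 endfacet
 facet normal -0.696 -0.578 0.427
  outer loop
   vertex 4.5 0.4 5.8
   vertex 0.9 3.7 4.4
   vertex 1.1 0.8 0.8
  endloop
 endfacet
 facet normal -0.189 -0.981 0.050
  outer loop
   vertex 4.5 0.4 5.8
   vertex 1.1 0.8 0.8
   vertex 6.0 0.1 5.6
  endloop
 endfacet
 facet normal 0.438 0.601 -0.668
  outer loop
   vertex 2.2 4.2 1.1
   vertex 4.9 4.9 3.5
   vertex 5.8 0.8 0.4
  endloop
 endfacet
 facet normal -0.084 0.115 -0.990
  outer loop
   vertex 2.2 4.2 1.1
   vertex 5.8 0.8 0.4
   vertex 1.1 0.8 0.8
  endloop
 endfacet
 facet normal -0.280 0.959 0.035
  outer loop
   vertex 2.2 4.2 1.1
   vertex 0.9 3.7 4.4
   vertex 4.9 4.9 3.5
  endloop
 endfacet
 facet normal -0.898 0.317 -0.306
  outer loop
   vertex 2.2 4.2 1.1
   vertex 1.1 0.8 0.8
   vertex 0.9 3.7 4.4
  endloop
 endfacet
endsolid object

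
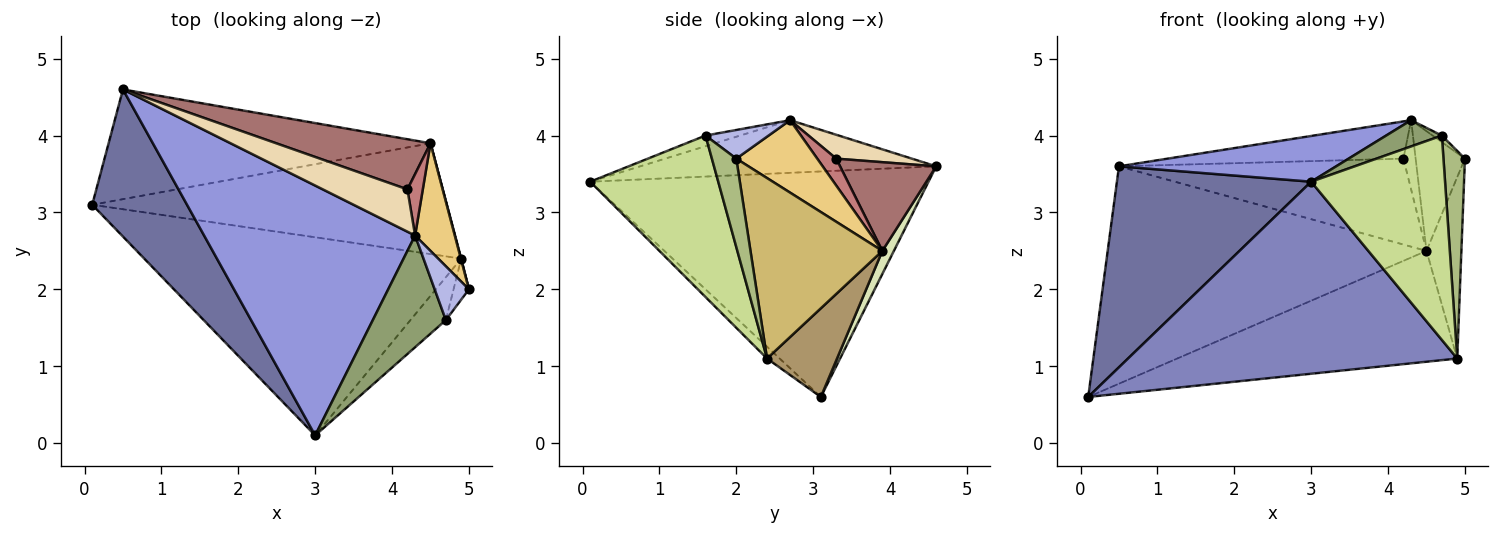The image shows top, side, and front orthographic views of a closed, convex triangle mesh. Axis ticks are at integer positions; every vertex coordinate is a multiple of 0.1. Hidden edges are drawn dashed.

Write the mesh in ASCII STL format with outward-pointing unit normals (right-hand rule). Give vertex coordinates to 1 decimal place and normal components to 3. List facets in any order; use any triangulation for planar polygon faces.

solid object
 facet normal -0.815 -0.468 0.343
  outer loop
   vertex 0.5 4.6 3.6
   vertex 0.1 3.1 0.6
   vertex 3.0 0.1 3.4
  endloop
 endfacet
 facet normal -0.027 -0.696 -0.718
  outer loop
   vertex 4.9 2.4 1.1
   vertex 3.0 0.1 3.4
   vertex 0.1 3.1 0.6
  endloop
 endfacet
 facet normal -0.238 -0.175 0.955
  outer loop
   vertex 4.3 2.7 4.2
   vertex 0.5 4.6 3.6
   vertex 3.0 0.1 3.4
  endloop
 endfacet
 facet normal 0.639 0.093 0.764
  outer loop
   vertex 4.7 1.6 4.0
   vertex 5.0 2.0 3.7
   vertex 4.3 2.7 4.2
  endloop
 endfacet
 facet normal -0.140 -0.226 0.964
  outer loop
   vertex 4.7 1.6 4.0
   vertex 4.3 2.7 4.2
   vertex 3.0 0.1 3.4
  endloop
 endfacet
 facet normal 0.744 -0.655 -0.129
  outer loop
   vertex 4.7 1.6 4.0
   vertex 4.9 2.4 1.1
   vertex 5.0 2.0 3.7
  endloop
 endfacet
 facet normal 0.683 -0.714 -0.150
  outer loop
   vertex 4.7 1.6 4.0
   vertex 3.0 0.1 3.4
   vertex 4.9 2.4 1.1
  endloop
 endfacet
 facet normal 0.032 0.892 -0.450
  outer loop
   vertex 4.5 3.9 2.5
   vertex 0.1 3.1 0.6
   vertex 0.5 4.6 3.6
  endloop
 endfacet
 facet normal 0.174 0.696 -0.696
  outer loop
   vertex 4.5 3.9 2.5
   vertex 4.9 2.4 1.1
   vertex 0.1 3.1 0.6
  endloop
 endfacet
 facet normal 0.967 0.256 0.002
  outer loop
   vertex 4.5 3.9 2.5
   vertex 5.0 2.0 3.7
   vertex 4.9 2.4 1.1
  endloop
 endfacet
 facet normal 0.774 0.471 0.424
  outer loop
   vertex 4.5 3.9 2.5
   vertex 4.3 2.7 4.2
   vertex 5.0 2.0 3.7
  endloop
 endfacet
 facet normal 0.207 0.646 0.734
  outer loop
   vertex 4.2 3.3 3.7
   vertex 0.5 4.6 3.6
   vertex 4.3 2.7 4.2
  endloop
 endfacet
 facet normal 0.278 0.829 0.484
  outer loop
   vertex 4.2 3.3 3.7
   vertex 4.5 3.9 2.5
   vertex 0.5 4.6 3.6
  endloop
 endfacet
 facet normal 0.758 0.487 0.433
  outer loop
   vertex 4.2 3.3 3.7
   vertex 4.3 2.7 4.2
   vertex 4.5 3.9 2.5
  endloop
 endfacet
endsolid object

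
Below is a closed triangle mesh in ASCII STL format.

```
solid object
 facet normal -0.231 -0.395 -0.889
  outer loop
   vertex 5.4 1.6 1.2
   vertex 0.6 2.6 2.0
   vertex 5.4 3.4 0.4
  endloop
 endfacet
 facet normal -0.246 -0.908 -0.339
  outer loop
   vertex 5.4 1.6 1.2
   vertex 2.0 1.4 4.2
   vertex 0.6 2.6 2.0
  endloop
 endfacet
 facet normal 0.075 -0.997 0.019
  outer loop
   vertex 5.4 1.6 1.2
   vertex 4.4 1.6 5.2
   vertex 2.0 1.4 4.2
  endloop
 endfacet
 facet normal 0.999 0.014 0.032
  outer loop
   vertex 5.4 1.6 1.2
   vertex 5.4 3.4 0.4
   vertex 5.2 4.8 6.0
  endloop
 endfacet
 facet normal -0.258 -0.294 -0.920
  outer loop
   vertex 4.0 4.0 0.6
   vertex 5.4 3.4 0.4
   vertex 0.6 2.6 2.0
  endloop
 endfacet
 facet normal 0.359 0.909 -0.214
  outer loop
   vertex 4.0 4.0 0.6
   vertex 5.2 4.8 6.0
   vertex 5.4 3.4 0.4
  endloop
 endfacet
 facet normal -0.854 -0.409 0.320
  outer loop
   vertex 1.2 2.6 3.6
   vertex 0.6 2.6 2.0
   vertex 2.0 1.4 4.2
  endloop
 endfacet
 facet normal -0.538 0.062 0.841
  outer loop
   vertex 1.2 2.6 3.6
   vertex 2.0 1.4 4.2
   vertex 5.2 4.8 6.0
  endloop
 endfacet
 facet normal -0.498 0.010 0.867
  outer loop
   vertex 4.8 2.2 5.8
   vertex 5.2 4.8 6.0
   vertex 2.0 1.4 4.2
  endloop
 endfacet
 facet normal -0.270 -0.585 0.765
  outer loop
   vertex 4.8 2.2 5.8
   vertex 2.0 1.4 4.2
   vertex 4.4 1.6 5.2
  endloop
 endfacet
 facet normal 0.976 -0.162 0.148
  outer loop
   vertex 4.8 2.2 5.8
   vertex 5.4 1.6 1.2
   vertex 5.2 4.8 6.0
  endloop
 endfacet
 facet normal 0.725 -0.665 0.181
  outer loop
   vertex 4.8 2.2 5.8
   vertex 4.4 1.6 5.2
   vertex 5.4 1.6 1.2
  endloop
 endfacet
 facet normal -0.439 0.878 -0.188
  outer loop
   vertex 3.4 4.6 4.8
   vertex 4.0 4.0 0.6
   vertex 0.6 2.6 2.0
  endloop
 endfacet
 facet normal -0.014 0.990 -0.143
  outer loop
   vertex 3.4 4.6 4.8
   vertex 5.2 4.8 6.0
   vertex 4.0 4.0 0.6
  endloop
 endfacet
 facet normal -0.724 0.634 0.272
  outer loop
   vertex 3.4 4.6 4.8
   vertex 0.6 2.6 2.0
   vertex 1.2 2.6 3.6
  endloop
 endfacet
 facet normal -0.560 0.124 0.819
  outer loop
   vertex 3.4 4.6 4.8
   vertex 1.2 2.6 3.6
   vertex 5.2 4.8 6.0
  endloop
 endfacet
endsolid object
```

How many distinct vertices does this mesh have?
10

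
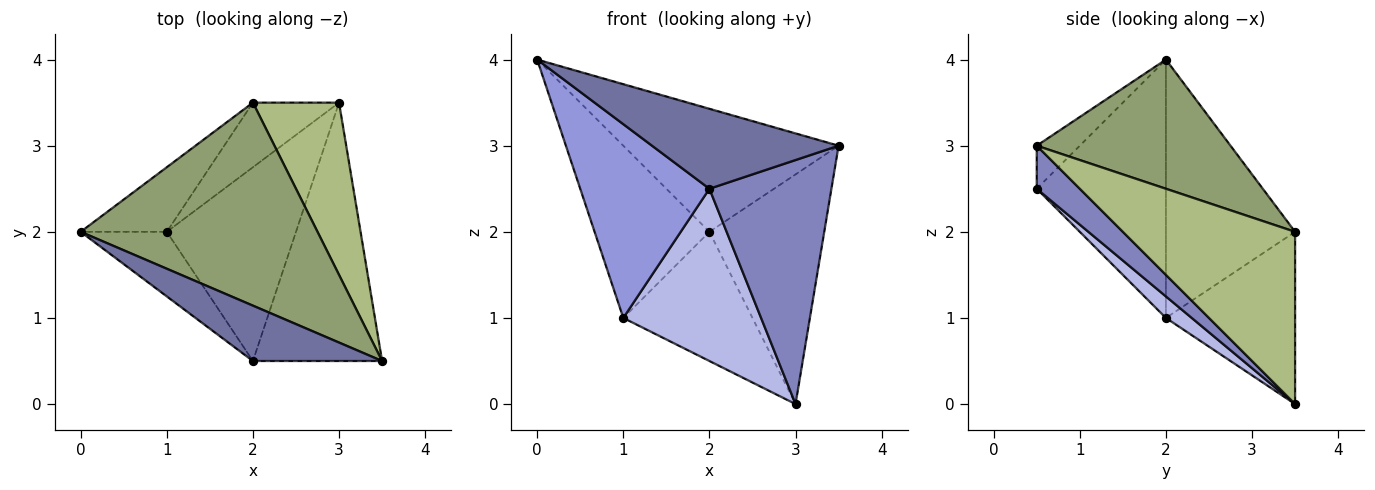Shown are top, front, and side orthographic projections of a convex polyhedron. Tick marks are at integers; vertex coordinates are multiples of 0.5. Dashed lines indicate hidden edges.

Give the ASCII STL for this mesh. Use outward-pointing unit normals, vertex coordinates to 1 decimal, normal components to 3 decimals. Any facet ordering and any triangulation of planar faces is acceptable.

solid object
 facet normal -0.186 -0.808 0.559
  outer loop
   vertex 2.0 0.5 2.5
   vertex 3.5 0.5 3.0
   vertex 0.0 2.0 4.0
  endloop
 endfacet
 facet normal 0.236 -0.667 -0.707
  outer loop
   vertex 2.0 0.5 2.5
   vertex 3.0 3.5 0.0
   vertex 3.5 0.5 3.0
  endloop
 endfacet
 facet normal -0.688 -0.688 -0.229
  outer loop
   vertex 1.0 2.0 1.0
   vertex 2.0 0.5 2.5
   vertex 0.0 2.0 4.0
  endloop
 endfacet
 facet normal 0.124 -0.659 -0.742
  outer loop
   vertex 1.0 2.0 1.0
   vertex 3.0 3.5 0.0
   vertex 2.0 0.5 2.5
  endloop
 endfacet
 facet normal 0.423 0.470 0.775
  outer loop
   vertex 2.0 3.5 2.0
   vertex 0.0 2.0 4.0
   vertex 3.5 0.5 3.0
  endloop
 endfacet
 facet normal 0.768 0.512 0.384
  outer loop
   vertex 2.0 3.5 2.0
   vertex 3.5 0.5 3.0
   vertex 3.0 3.5 0.0
  endloop
 endfacet
 facet normal -0.725 0.645 -0.242
  outer loop
   vertex 2.0 3.5 2.0
   vertex 1.0 2.0 1.0
   vertex 0.0 2.0 4.0
  endloop
 endfacet
 facet normal -0.667 0.667 -0.333
  outer loop
   vertex 2.0 3.5 2.0
   vertex 3.0 3.5 0.0
   vertex 1.0 2.0 1.0
  endloop
 endfacet
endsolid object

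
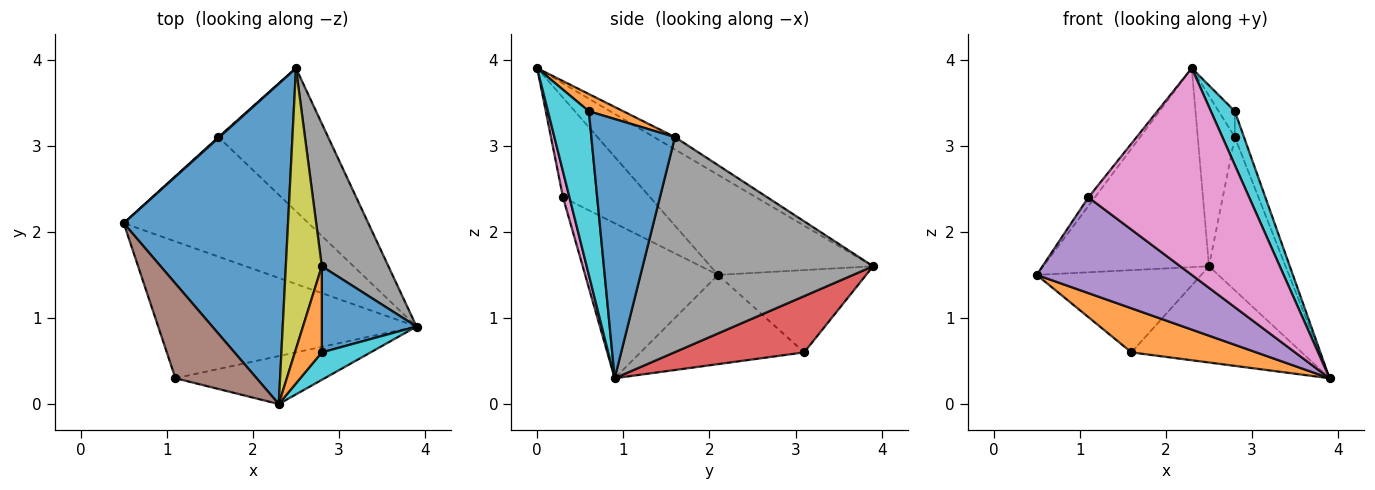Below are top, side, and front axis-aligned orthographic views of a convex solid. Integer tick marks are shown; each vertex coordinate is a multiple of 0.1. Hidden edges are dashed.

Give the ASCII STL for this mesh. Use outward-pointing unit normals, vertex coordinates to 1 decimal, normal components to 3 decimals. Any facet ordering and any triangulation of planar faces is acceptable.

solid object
 facet normal -0.459 0.469 0.755
  outer loop
   vertex 2.3 0.0 3.9
   vertex 2.5 3.9 1.6
   vertex 0.5 2.1 1.5
  endloop
 endfacet
 facet normal -0.413 -0.315 -0.855
  outer loop
   vertex 1.6 3.1 0.6
   vertex 3.9 0.9 0.3
   vertex 0.5 2.1 1.5
  endloop
 endfacet
 facet normal -0.669 0.743 0.008
  outer loop
   vertex 1.6 3.1 0.6
   vertex 0.5 2.1 1.5
   vertex 2.5 3.9 1.6
  endloop
 endfacet
 facet normal 0.392 0.514 -0.763
  outer loop
   vertex 1.6 3.1 0.6
   vertex 2.5 3.9 1.6
   vertex 3.9 0.9 0.3
  endloop
 endfacet
 facet normal -0.441 -0.515 -0.735
  outer loop
   vertex 1.1 0.3 2.4
   vertex 0.5 2.1 1.5
   vertex 3.9 0.9 0.3
  endloop
 endfacet
 facet normal -0.774 0.057 0.631
  outer loop
   vertex 1.1 0.3 2.4
   vertex 2.3 0.0 3.9
   vertex 0.5 2.1 1.5
  endloop
 endfacet
 facet normal 0.039 -0.973 -0.226
  outer loop
   vertex 1.1 0.3 2.4
   vertex 3.9 0.9 0.3
   vertex 2.3 0.0 3.9
  endloop
 endfacet
 facet normal 0.910 0.303 0.282
  outer loop
   vertex 2.8 1.6 3.1
   vertex 3.9 0.9 0.3
   vertex 2.5 3.9 1.6
  endloop
 endfacet
 facet normal -0.282 0.498 0.820
  outer loop
   vertex 2.8 1.6 3.1
   vertex 2.5 3.9 1.6
   vertex 2.3 0.0 3.9
  endloop
 endfacet
 facet normal 0.836 -0.489 0.249
  outer loop
   vertex 2.8 0.6 3.4
   vertex 2.3 0.0 3.9
   vertex 3.9 0.9 0.3
  endloop
 endfacet
 facet normal 0.934 0.102 0.341
  outer loop
   vertex 2.8 0.6 3.4
   vertex 3.9 0.9 0.3
   vertex 2.8 1.6 3.1
  endloop
 endfacet
 facet normal 0.523 0.245 0.817
  outer loop
   vertex 2.8 0.6 3.4
   vertex 2.8 1.6 3.1
   vertex 2.3 0.0 3.9
  endloop
 endfacet
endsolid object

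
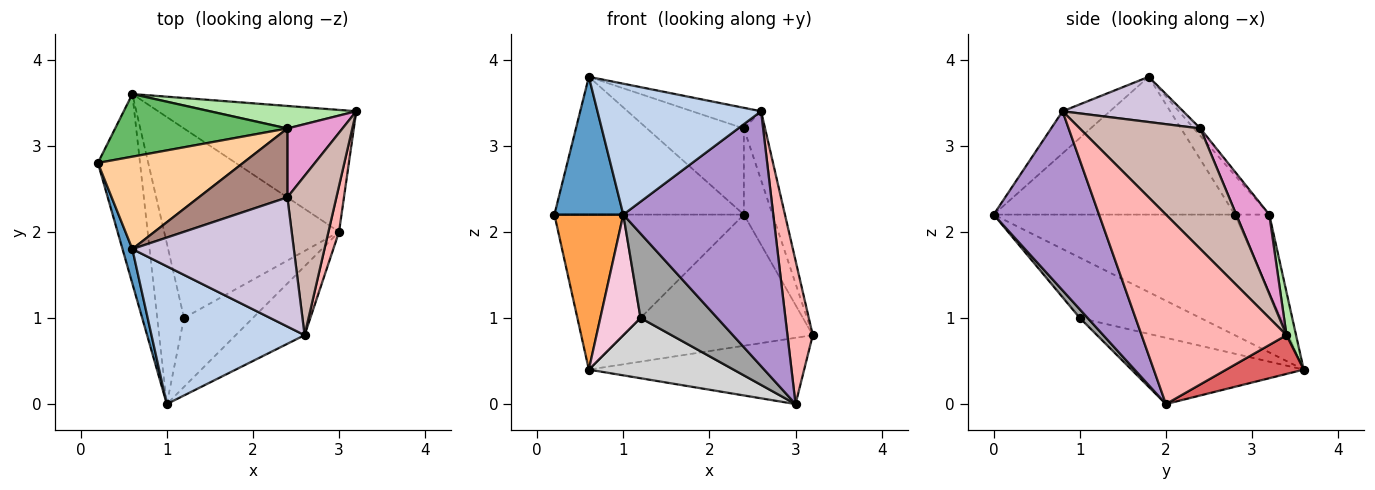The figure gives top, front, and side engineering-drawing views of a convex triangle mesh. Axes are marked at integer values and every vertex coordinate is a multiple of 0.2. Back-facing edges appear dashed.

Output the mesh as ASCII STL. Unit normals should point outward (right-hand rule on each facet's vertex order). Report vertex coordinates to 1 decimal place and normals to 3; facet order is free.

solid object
 facet normal -0.959 -0.274 0.069
  outer loop
   vertex 0.6 1.8 3.8
   vertex 0.2 2.8 2.2
   vertex 1.0 0.0 2.2
  endloop
 endfacet
 facet normal -0.196 -0.675 0.711
  outer loop
   vertex 2.6 0.8 3.4
   vertex 0.6 1.8 3.8
   vertex 1.0 0.0 2.2
  endloop
 endfacet
 facet normal -0.912 -0.260 -0.318
  outer loop
   vertex 0.6 3.6 0.4
   vertex 1.0 0.0 2.2
   vertex 0.2 2.8 2.2
  endloop
 endfacet
 facet normal -0.149 0.821 0.551
  outer loop
   vertex 2.4 3.2 2.2
   vertex 0.2 2.8 2.2
   vertex 0.6 1.8 3.8
  endloop
 endfacet
 facet normal -0.166 0.914 0.369
  outer loop
   vertex 2.4 3.2 2.2
   vertex 0.6 3.6 0.4
   vertex 0.2 2.8 2.2
  endloop
 endfacet
 facet normal 0.050 0.984 0.169
  outer loop
   vertex 2.4 3.2 2.2
   vertex 3.2 3.4 0.8
   vertex 0.6 3.6 0.4
  endloop
 endfacet
 facet normal 0.169 0.471 -0.866
  outer loop
   vertex 3.0 2.0 0.0
   vertex 0.6 3.6 0.4
   vertex 3.2 3.4 0.8
  endloop
 endfacet
 facet normal 0.984 -0.172 0.055
  outer loop
   vertex 3.0 2.0 0.0
   vertex 3.2 3.4 0.8
   vertex 2.6 0.8 3.4
  endloop
 endfacet
 facet normal 0.561 -0.799 -0.216
  outer loop
   vertex 3.0 2.0 0.0
   vertex 2.6 0.8 3.4
   vertex 1.0 0.0 2.2
  endloop
 endfacet
 facet normal 0.266 0.152 0.952
  outer loop
   vertex 2.4 2.4 3.2
   vertex 0.6 1.8 3.8
   vertex 2.6 0.8 3.4
  endloop
 endfacet
 facet normal -0.052 0.780 0.624
  outer loop
   vertex 2.4 2.4 3.2
   vertex 2.4 3.2 2.2
   vertex 0.6 1.8 3.8
  endloop
 endfacet
 facet normal 0.914 0.161 0.372
  outer loop
   vertex 2.4 2.4 3.2
   vertex 2.6 0.8 3.4
   vertex 3.2 3.4 0.8
  endloop
 endfacet
 facet normal 0.668 0.581 0.465
  outer loop
   vertex 2.4 2.4 3.2
   vertex 3.2 3.4 0.8
   vertex 2.4 3.2 2.2
  endloop
 endfacet
 facet normal -0.874 -0.291 -0.389
  outer loop
   vertex 1.2 1.0 1.0
   vertex 1.0 0.0 2.2
   vertex 0.6 3.6 0.4
  endloop
 endfacet
 facet normal 0.079 -0.772 -0.630
  outer loop
   vertex 1.2 1.0 1.0
   vertex 3.0 2.0 0.0
   vertex 1.0 0.0 2.2
  endloop
 endfacet
 facet normal -0.340 -0.285 -0.896
  outer loop
   vertex 1.2 1.0 1.0
   vertex 0.6 3.6 0.4
   vertex 3.0 2.0 0.0
  endloop
 endfacet
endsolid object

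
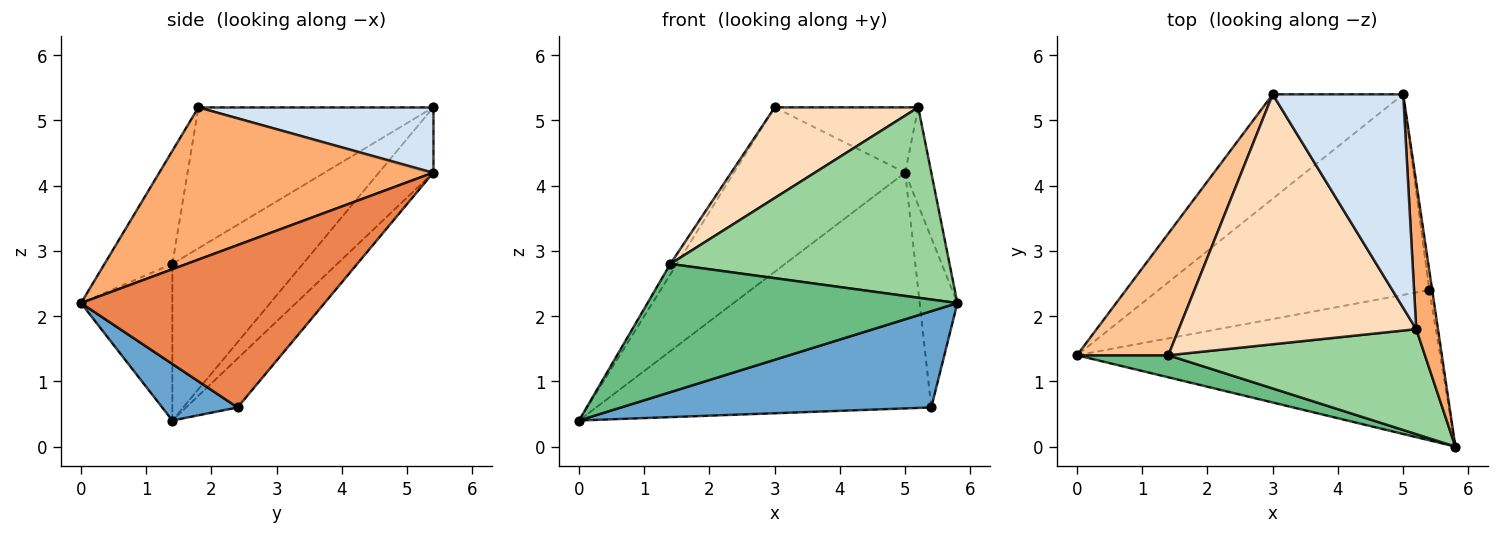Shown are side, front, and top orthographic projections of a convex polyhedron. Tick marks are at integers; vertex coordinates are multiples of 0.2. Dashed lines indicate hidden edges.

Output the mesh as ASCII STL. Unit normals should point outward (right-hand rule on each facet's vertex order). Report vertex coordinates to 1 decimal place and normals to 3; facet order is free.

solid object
 facet normal 0.130 -0.535 -0.835
  outer loop
   vertex 5.4 2.4 0.6
   vertex 5.8 0.0 2.2
   vertex 0.0 1.4 0.4
  endloop
 endfacet
 facet normal -0.259 0.815 -0.518
  outer loop
   vertex 5.0 5.4 4.2
   vertex 0.0 1.4 0.4
   vertex 3.0 5.4 5.2
  endloop
 endfacet
 facet normal -0.116 0.757 -0.643
  outer loop
   vertex 5.0 5.4 4.2
   vertex 5.4 2.4 0.6
   vertex 0.0 1.4 0.4
  endloop
 endfacet
 facet normal 0.431 0.264 0.863
  outer loop
   vertex 5.0 5.4 4.2
   vertex 3.0 5.4 5.2
   vertex 5.2 1.8 5.2
  endloop
 endfacet
 facet normal 0.988 0.153 -0.018
  outer loop
   vertex 5.0 5.4 4.2
   vertex 5.8 0.0 2.2
   vertex 5.4 2.4 0.6
  endloop
 endfacet
 facet normal 0.986 0.094 0.141
  outer loop
   vertex 5.0 5.4 4.2
   vertex 5.2 1.8 5.2
   vertex 5.8 0.0 2.2
  endloop
 endfacet
 facet normal -0.863 0.043 0.503
  outer loop
   vertex 1.4 1.4 2.8
   vertex 3.0 5.4 5.2
   vertex 0.0 1.4 0.4
  endloop
 endfacet
 facet normal -0.487 -0.298 0.821
  outer loop
   vertex 1.4 1.4 2.8
   vertex 5.2 1.8 5.2
   vertex 3.0 5.4 5.2
  endloop
 endfacet
 facet normal -0.279 -0.946 0.163
  outer loop
   vertex 1.4 1.4 2.8
   vertex 0.0 1.4 0.4
   vertex 5.8 0.0 2.2
  endloop
 endfacet
 facet normal -0.208 -0.857 0.472
  outer loop
   vertex 1.4 1.4 2.8
   vertex 5.8 0.0 2.2
   vertex 5.2 1.8 5.2
  endloop
 endfacet
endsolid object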